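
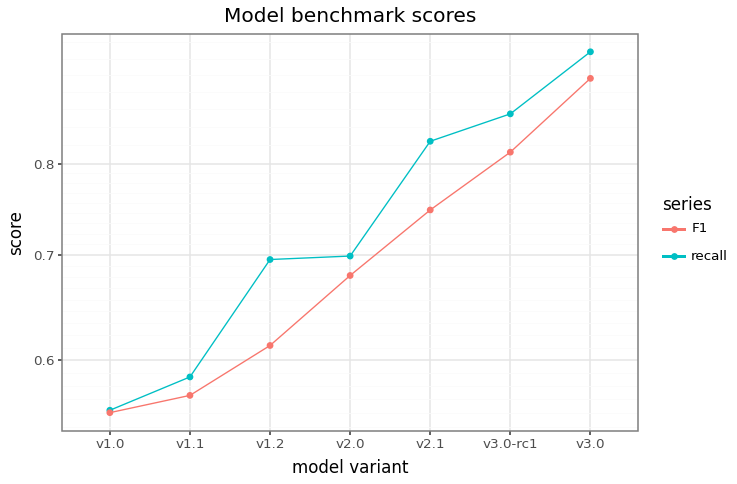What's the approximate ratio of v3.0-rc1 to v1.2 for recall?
≈ 1.21×

v3.0-rc1 ≈ 0.85, v1.2 ≈ 0.70; 0.85/0.70 ≈ 1.21.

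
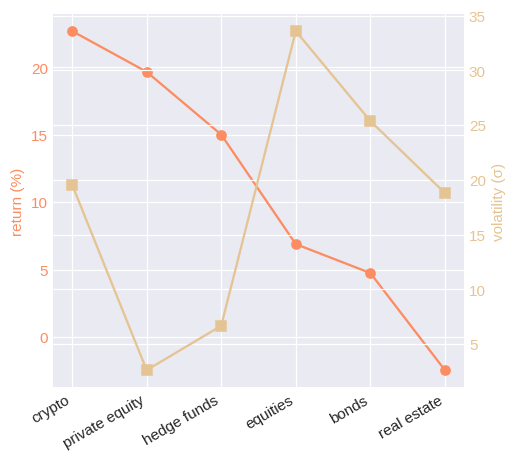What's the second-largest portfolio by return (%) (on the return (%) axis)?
private equity

Top 3 (on the return (%) axis): crypto ≈ 25, private equity ≈ 20, hedge funds ≈ 15.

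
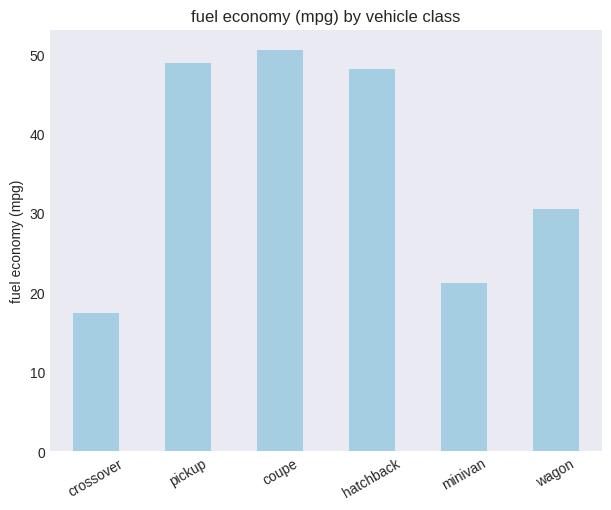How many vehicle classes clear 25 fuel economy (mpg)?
Above 25: pickup, coupe, hatchback, wagon.

4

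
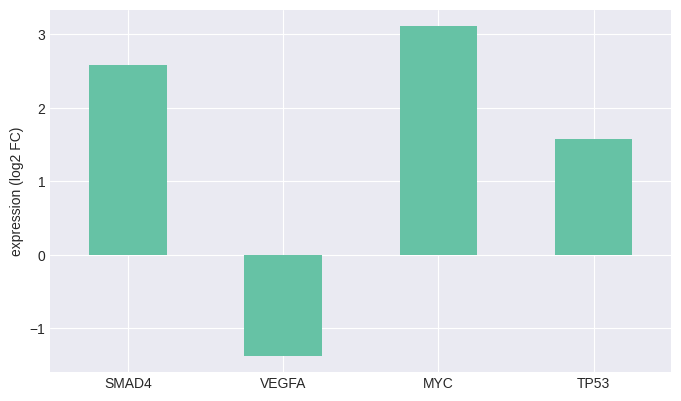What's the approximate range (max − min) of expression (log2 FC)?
Max MYC ≈ 3.0, min VEGFA ≈ -1.5; range ≈ 4.5.

≈ 4.5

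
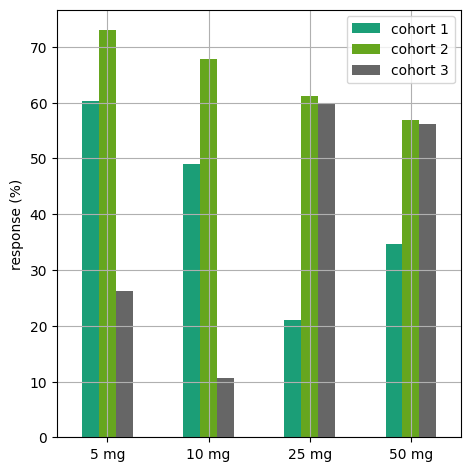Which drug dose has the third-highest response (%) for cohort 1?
50 mg

Top 4 for cohort 1: 5 mg ≈ 60, 10 mg ≈ 50, 50 mg ≈ 30, 25 mg ≈ 20.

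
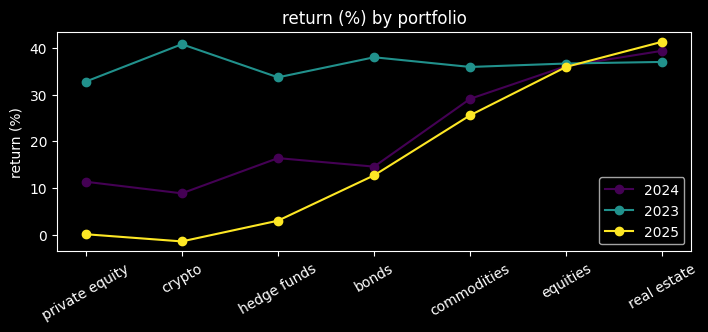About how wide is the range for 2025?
≈ 40

Max real estate ≈ 40, min crypto ≈ 0; range ≈ 40.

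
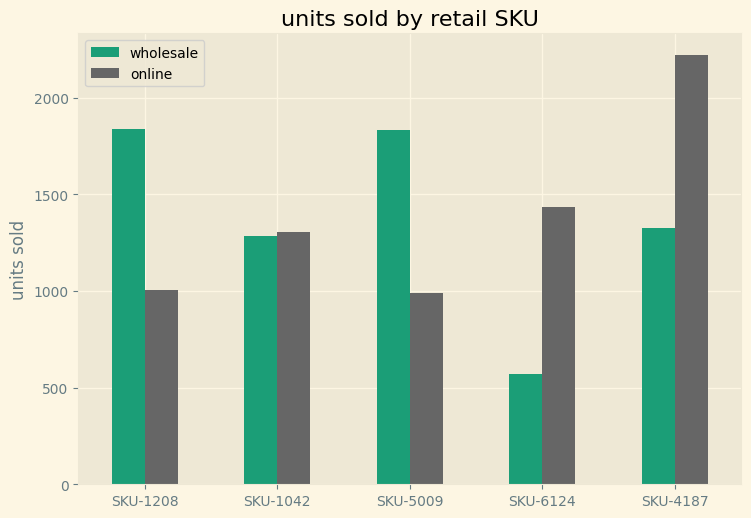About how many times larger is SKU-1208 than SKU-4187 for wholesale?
≈ 1.29×

SKU-1208 ≈ 1800, SKU-4187 ≈ 1400; 1800/1400 ≈ 1.29.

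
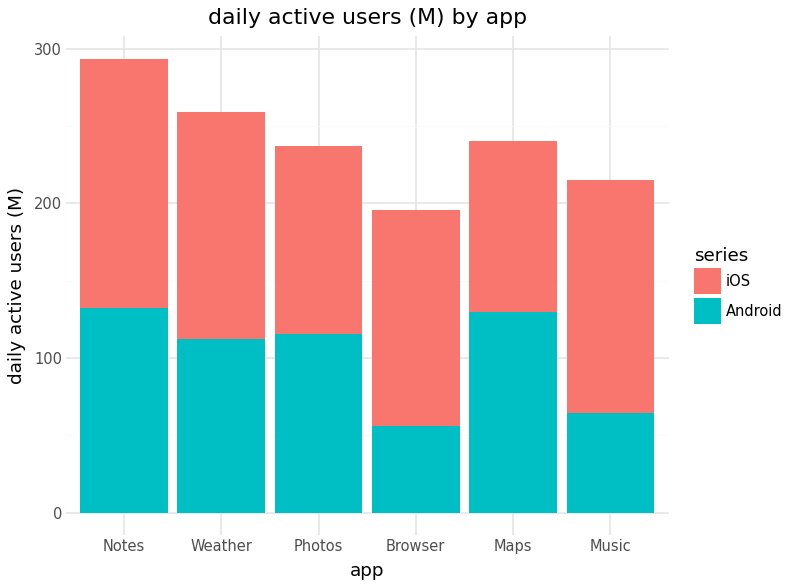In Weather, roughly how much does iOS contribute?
≈ 125

iOS top ≈ 250, bottom ≈ 125; segment ≈ 125.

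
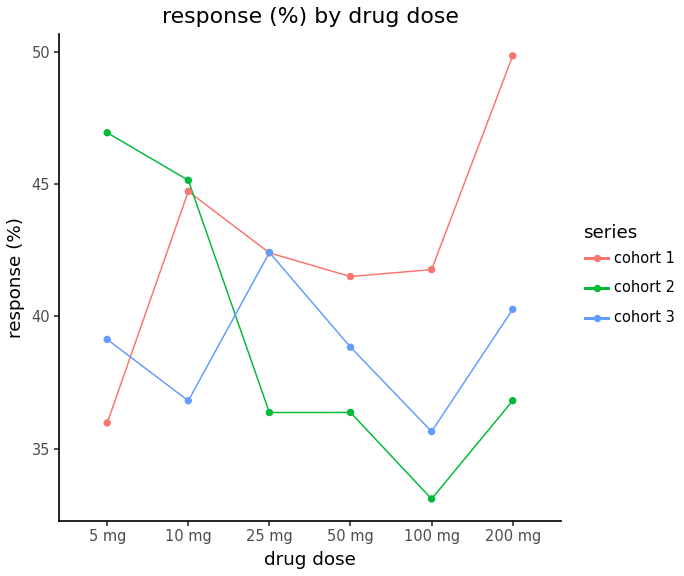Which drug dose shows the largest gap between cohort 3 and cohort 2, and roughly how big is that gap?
10 mg, ≈ 10 %

10 mg: cohort 3 ≈ 36, cohort 2 ≈ 46 → gap ≈ 10. Next-largest (5 mg) is only ≈ 6.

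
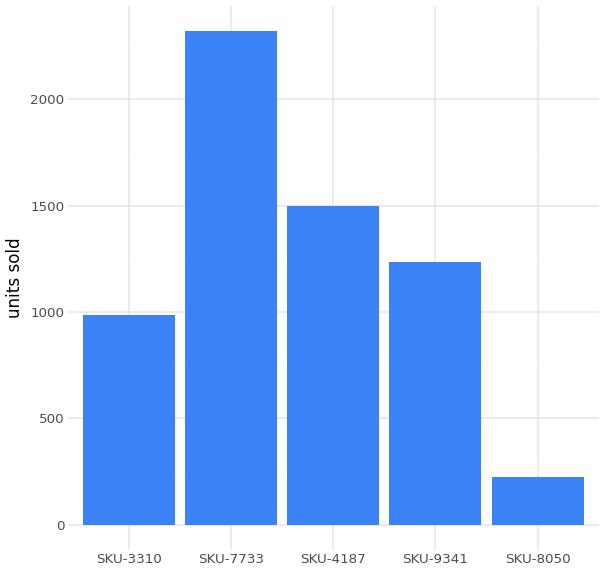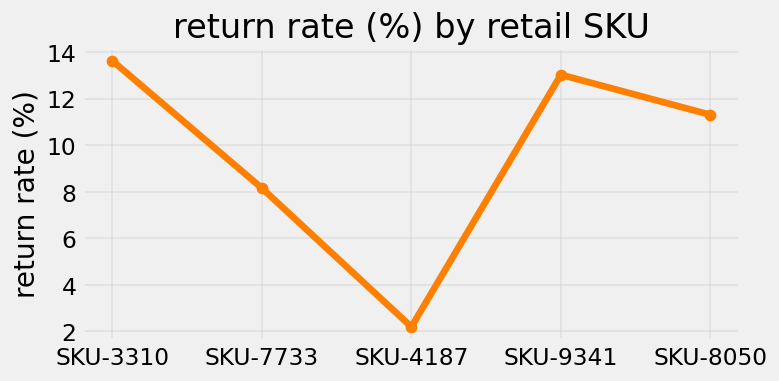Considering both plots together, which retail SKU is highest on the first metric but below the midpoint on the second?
SKU-7733

Chart 2 median return rate (%) ≈ 12; below-median retail SKUs: SKU-7733, SKU-4187. Among those, SKU-7733 has the highest units sold (≈ 2500).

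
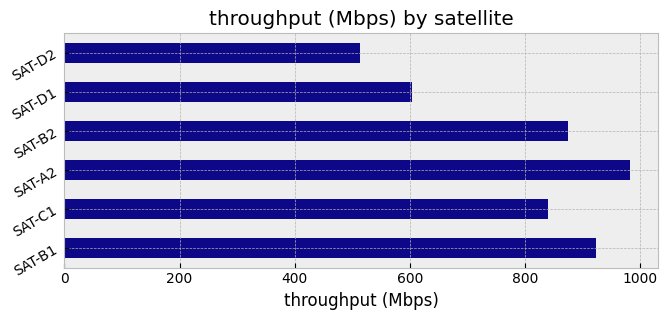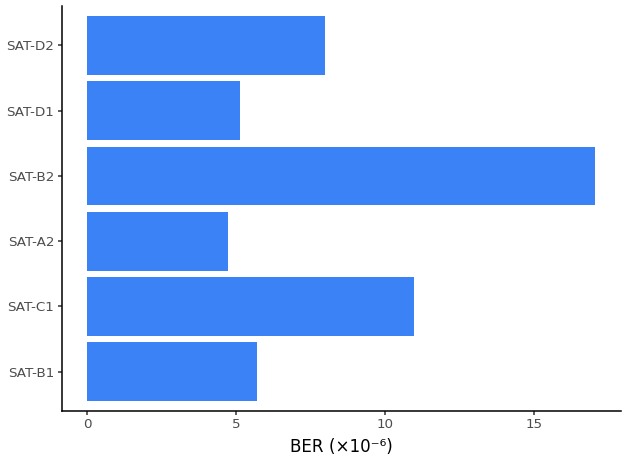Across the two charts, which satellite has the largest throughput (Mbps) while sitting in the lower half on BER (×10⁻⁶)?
SAT-A2

Chart 2 median BER (×10⁻⁶) ≈ 6; below-median satellites: SAT-B1, SAT-A2, SAT-D1. Among those, SAT-A2 has the highest throughput (Mbps) (≈ 1000).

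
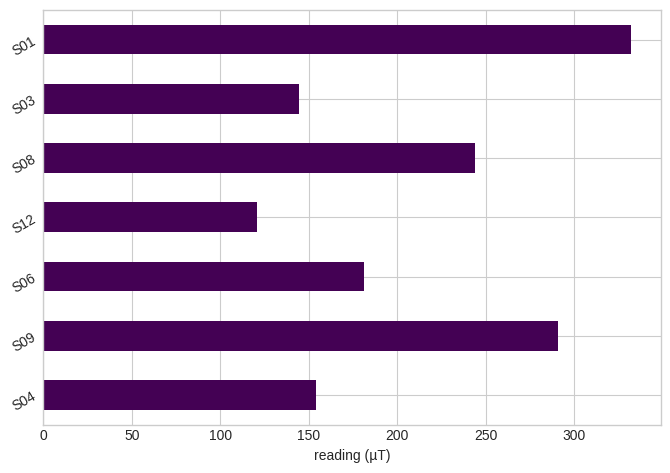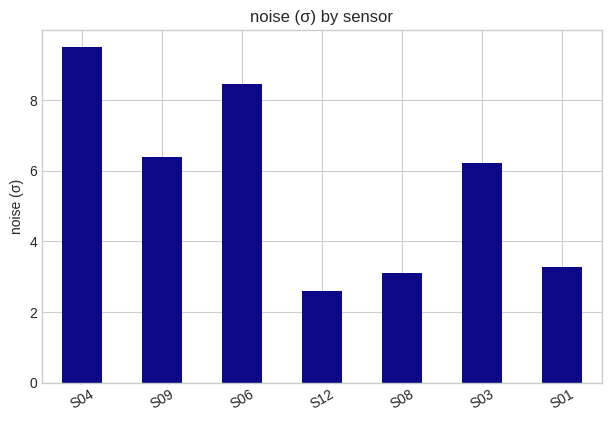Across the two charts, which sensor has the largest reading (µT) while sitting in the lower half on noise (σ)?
Chart 2 median noise (σ) ≈ 6; below-median sensors: S12, S08, S01. Among those, S01 has the highest reading (µT) (≈ 350).

S01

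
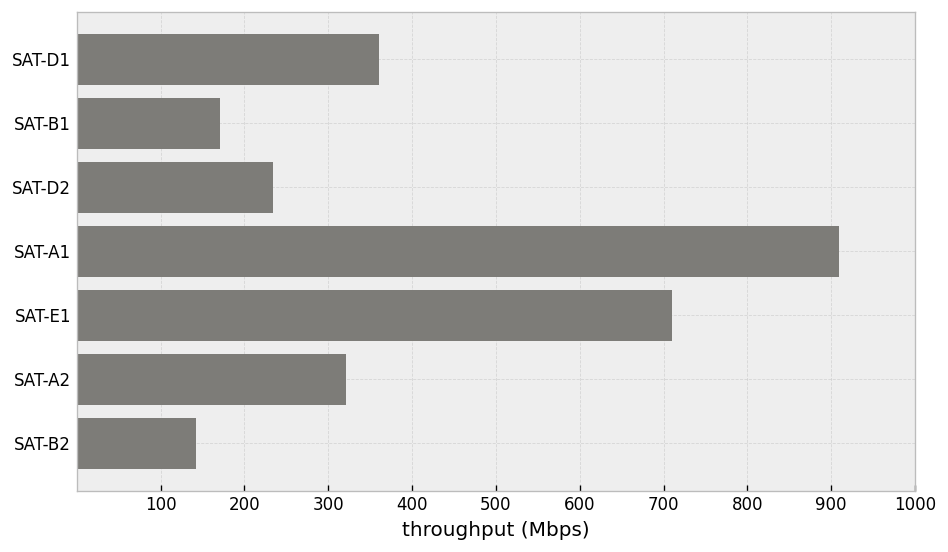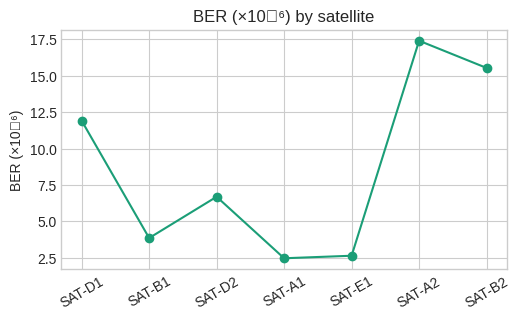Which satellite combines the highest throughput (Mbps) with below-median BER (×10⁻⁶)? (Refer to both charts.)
Chart 2 median BER (×10⁻⁶) ≈ 6; below-median satellites: SAT-B1, SAT-A1, SAT-E1. Among those, SAT-A1 has the highest throughput (Mbps) (≈ 900).

SAT-A1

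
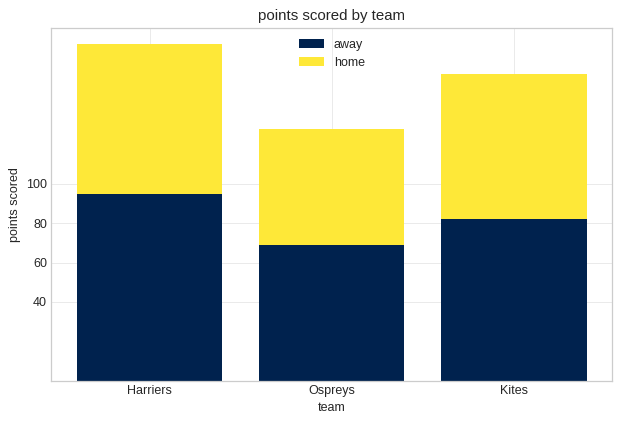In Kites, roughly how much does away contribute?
away top ≈ 80, bottom ≈ 0; segment ≈ 80.

≈ 80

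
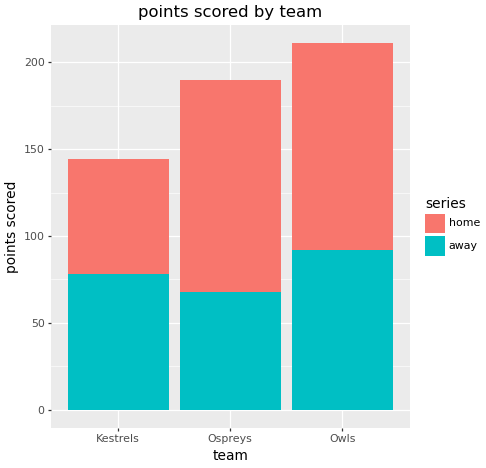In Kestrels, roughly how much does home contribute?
≈ 60

home top ≈ 140, bottom ≈ 80; segment ≈ 60.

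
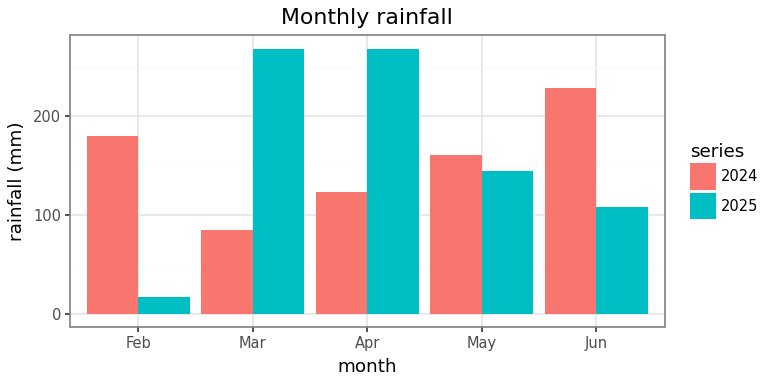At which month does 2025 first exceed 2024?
Mar

Feb: 2025 ≈ 25 vs 2024 ≈ 175 (not yet); Mar: 2025 ≈ 275 vs 2024 ≈ 75 (first crossover).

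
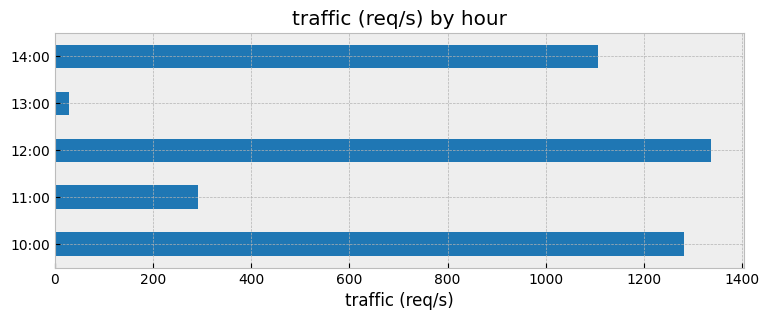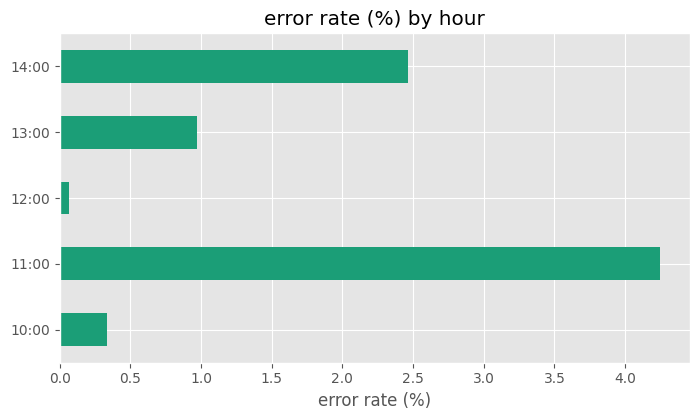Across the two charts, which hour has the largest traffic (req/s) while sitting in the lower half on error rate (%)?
12:00

Chart 2 median error rate (%) ≈ 1; below-median hours: 10:00, 12:00. Among those, 12:00 has the highest traffic (req/s) (≈ 1400).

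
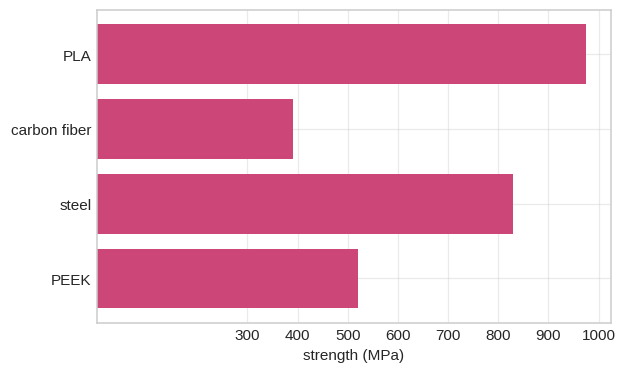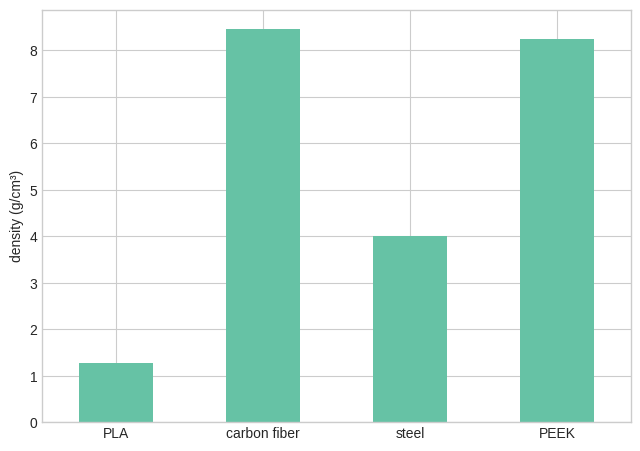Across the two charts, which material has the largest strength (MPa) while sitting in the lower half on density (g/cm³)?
PLA

Chart 2 median density (g/cm³) ≈ 6; below-median materials: PLA, steel. Among those, PLA has the highest strength (MPa) (≈ 1000).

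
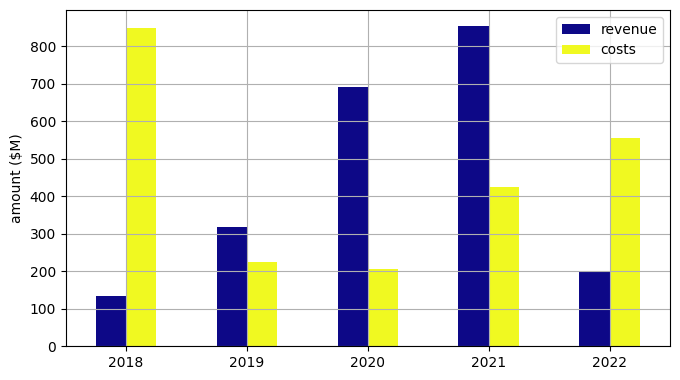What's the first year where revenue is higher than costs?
2018: revenue ≈ 100 vs costs ≈ 800 (not yet); 2019: revenue ≈ 300 vs costs ≈ 200 (first crossover).

2019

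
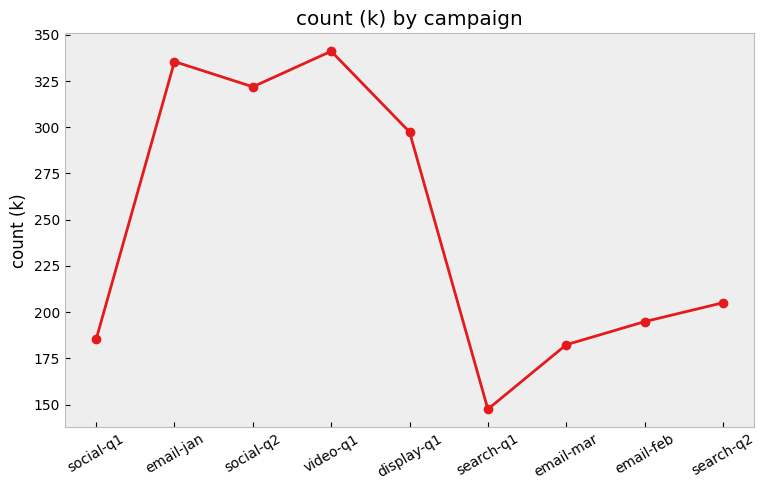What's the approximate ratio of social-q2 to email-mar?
social-q2 ≈ 320, email-mar ≈ 180; 320/180 ≈ 1.78.

≈ 1.78×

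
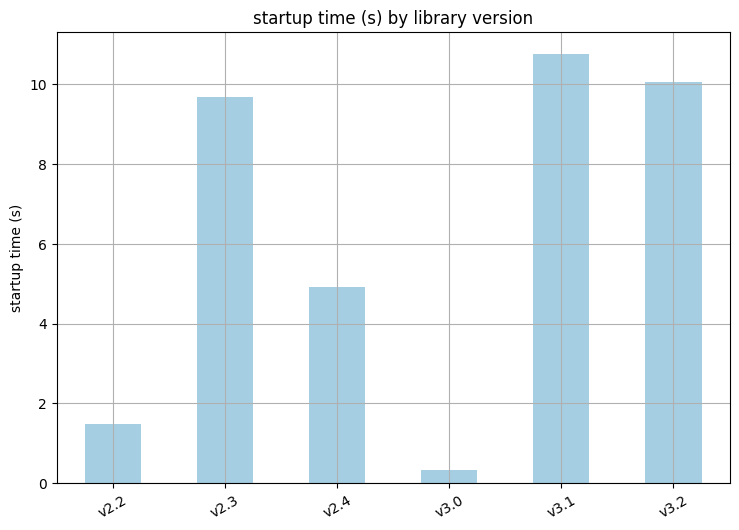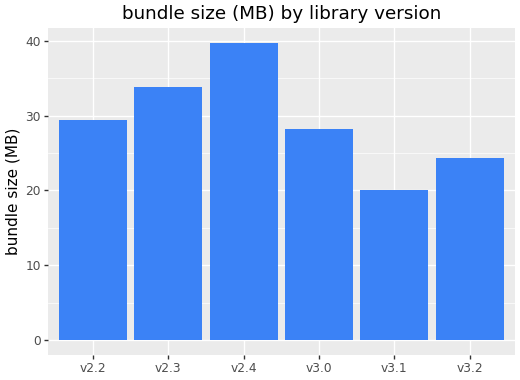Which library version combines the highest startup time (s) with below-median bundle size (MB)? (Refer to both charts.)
v3.1

Chart 2 median bundle size (MB) ≈ 30; below-median library versions: v3.0, v3.1, v3.2. Among those, v3.1 has the highest startup time (s) (≈ 11).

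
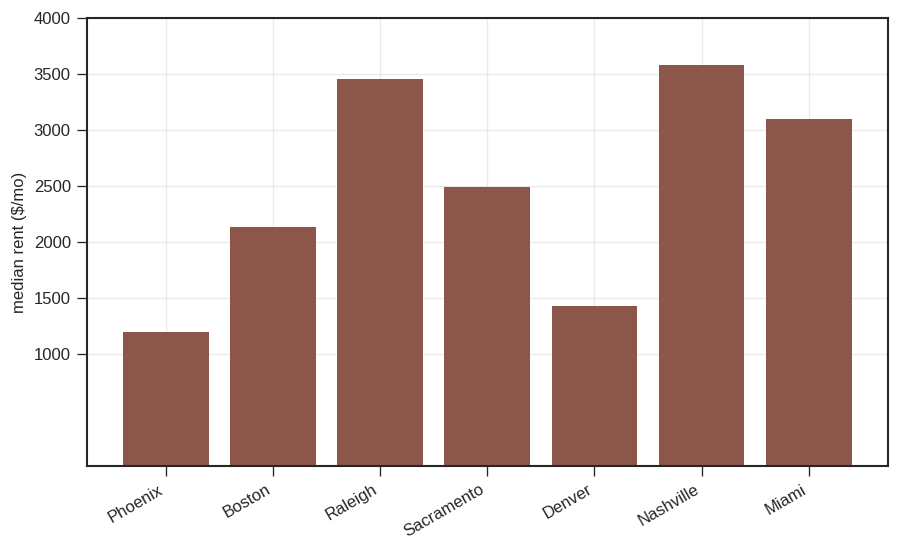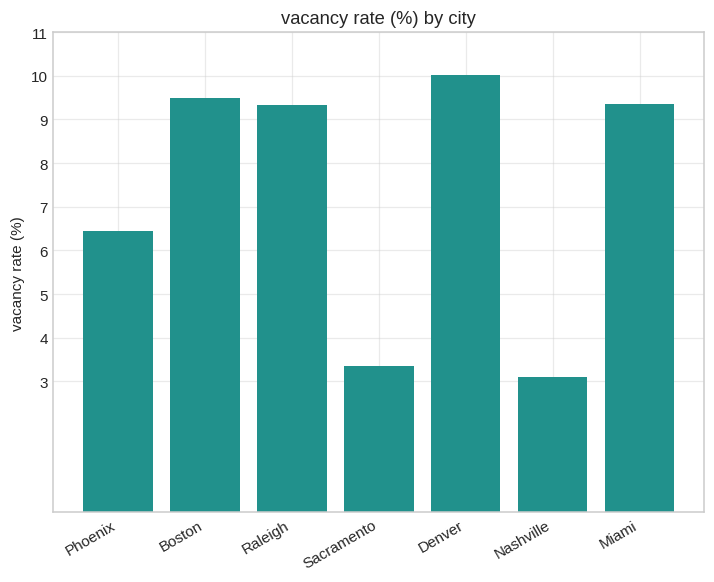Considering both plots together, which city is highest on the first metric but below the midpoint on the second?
Nashville

Chart 2 median vacancy rate (%) ≈ 9; below-median cities: Phoenix, Sacramento, Nashville. Among those, Nashville has the highest median rent ($/mo) (≈ 3500).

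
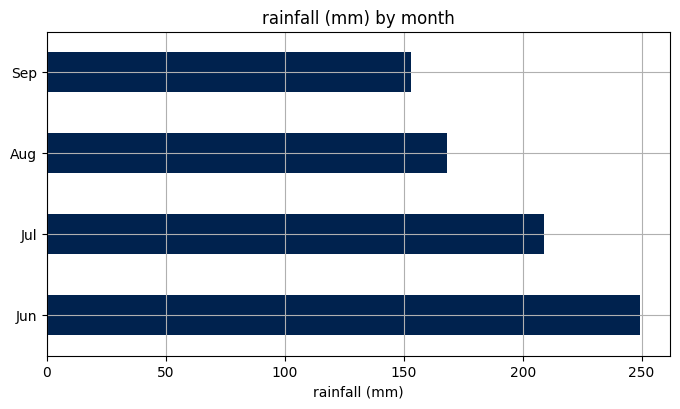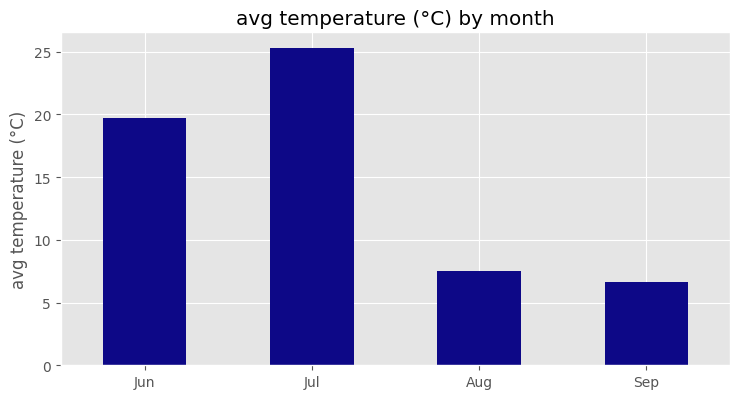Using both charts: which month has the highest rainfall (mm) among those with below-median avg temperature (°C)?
Aug

Chart 2 median avg temperature (°C) ≈ 15; below-median months: Aug, Sep. Among those, Aug has the highest rainfall (mm) (≈ 175).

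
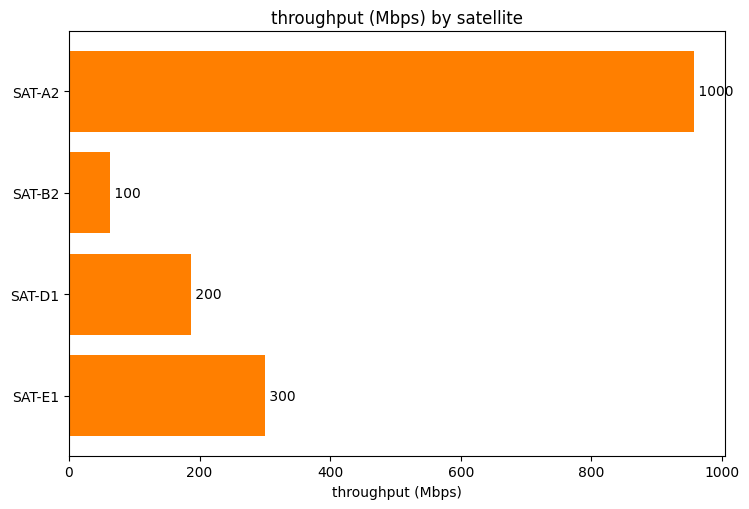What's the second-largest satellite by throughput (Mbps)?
Top 3: SAT-A2 ≈ 1000, SAT-E1 ≈ 300, SAT-D1 ≈ 200.

SAT-E1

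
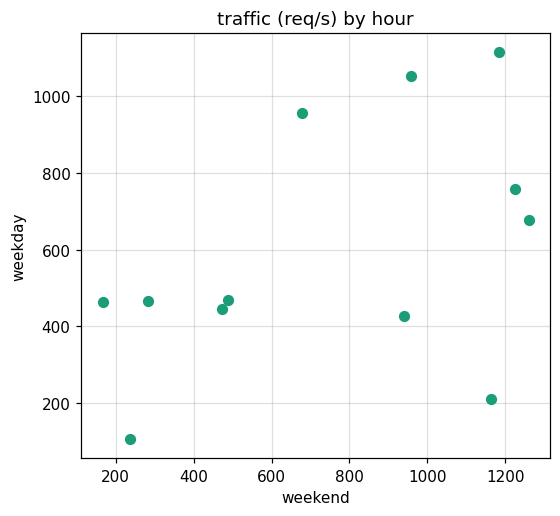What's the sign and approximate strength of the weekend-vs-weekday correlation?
Points are positively correlated; moderate (|r| ≈ 0.5).

positive, moderate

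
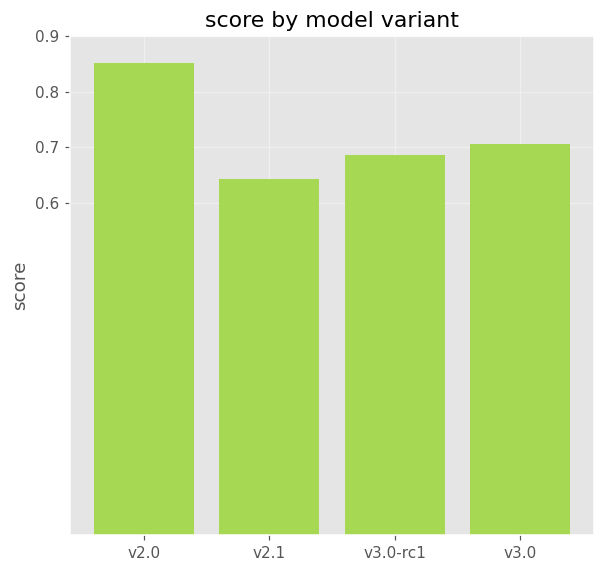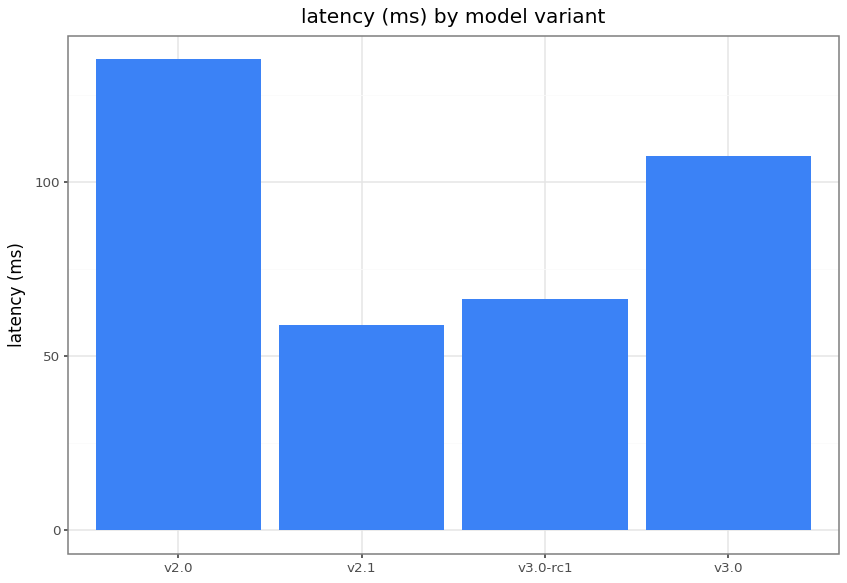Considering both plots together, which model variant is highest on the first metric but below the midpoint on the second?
Chart 2 median latency (ms) ≈ 80; below-median model variants: v2.1, v3.0-rc1. Among those, v3.0-rc1 has the highest score (≈ 0.7).

v3.0-rc1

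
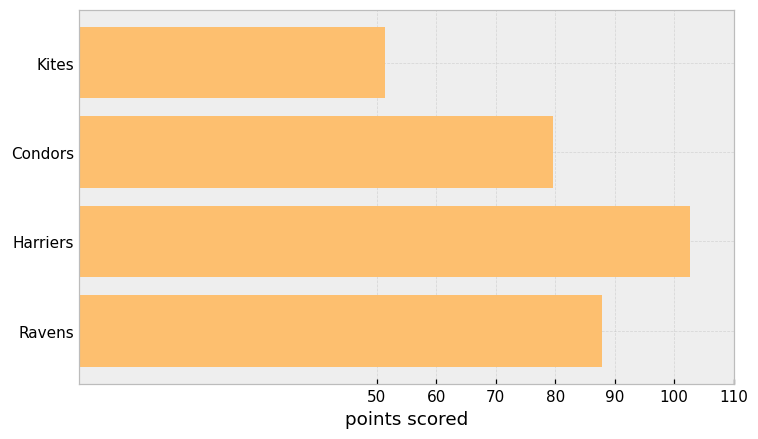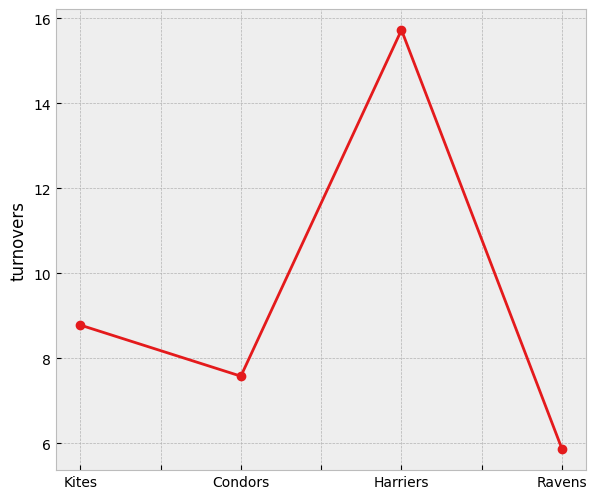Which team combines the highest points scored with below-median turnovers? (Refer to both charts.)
Chart 2 median turnovers ≈ 8; below-median teams: Condors, Ravens. Among those, Ravens has the highest points scored (≈ 90).

Ravens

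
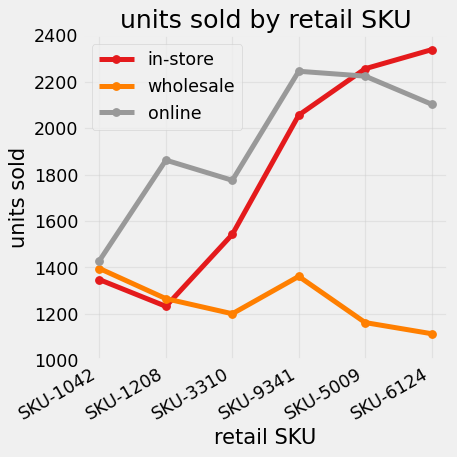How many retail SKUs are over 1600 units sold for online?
Above 1600: SKU-1208, SKU-3310, SKU-9341, SKU-5009, SKU-6124.

5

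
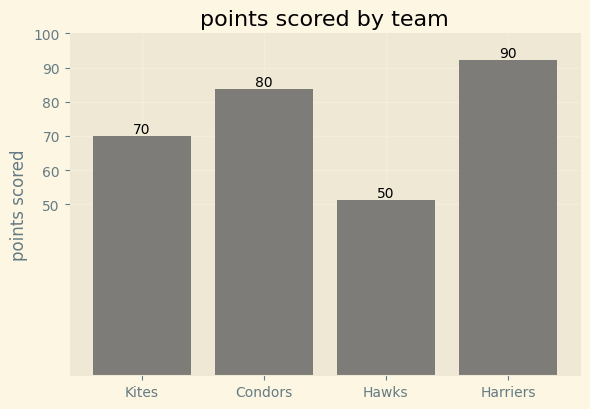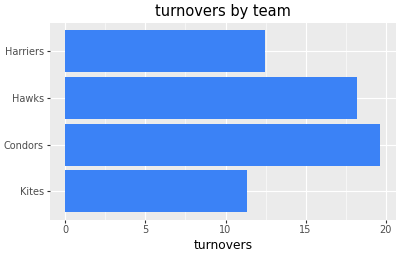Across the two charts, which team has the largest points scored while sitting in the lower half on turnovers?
Chart 2 median turnovers ≈ 16; below-median teams: Kites, Harriers. Among those, Harriers has the highest points scored (≈ 90).

Harriers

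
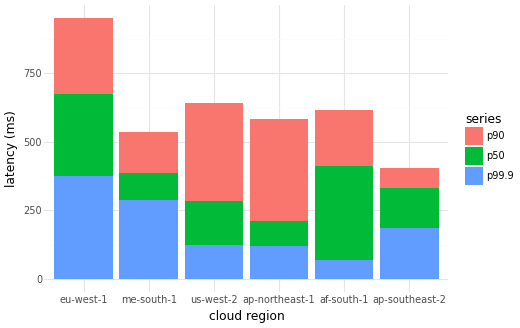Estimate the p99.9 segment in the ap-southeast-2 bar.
≈ 200

p99.9 top ≈ 200, bottom ≈ 0; segment ≈ 200.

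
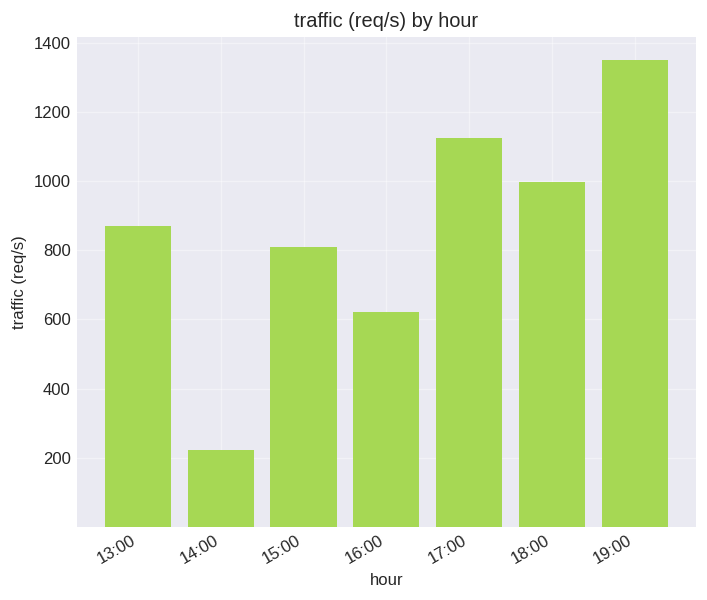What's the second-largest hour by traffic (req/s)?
Top 3: 19:00 ≈ 1400, 17:00 ≈ 1200, 18:00 ≈ 1000.

17:00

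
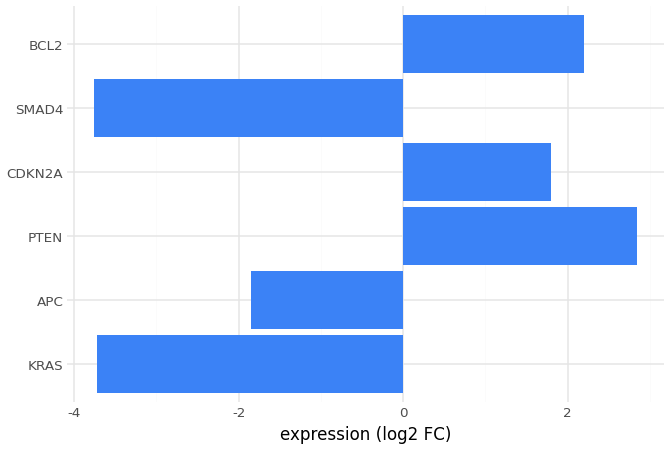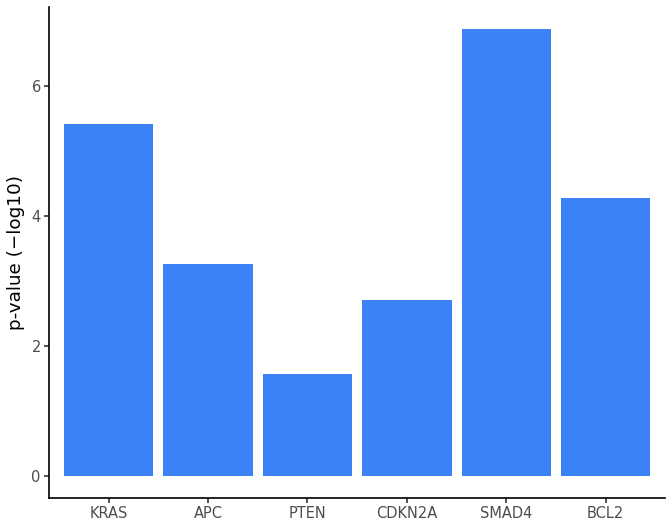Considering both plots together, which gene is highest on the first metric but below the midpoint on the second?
Chart 2 median p-value (−log10) ≈ 4; below-median genes: APC, PTEN, CDKN2A. Among those, PTEN has the highest expression (log2 FC) (≈ 3).

PTEN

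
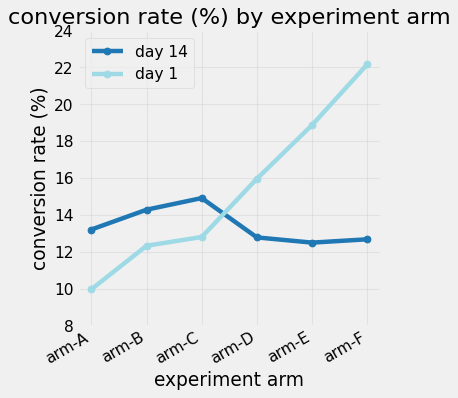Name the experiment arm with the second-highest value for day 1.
Top 3 for day 1: arm-F ≈ 22, arm-E ≈ 18, arm-D ≈ 16.

arm-E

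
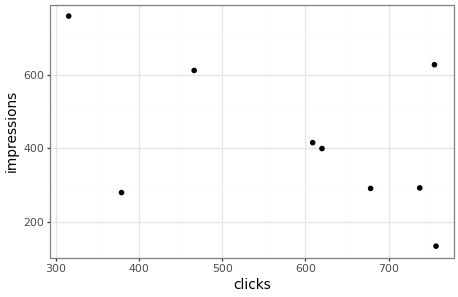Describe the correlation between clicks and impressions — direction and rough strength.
negative, moderate

Points are negatively correlated; moderate (|r| ≈ 0.5).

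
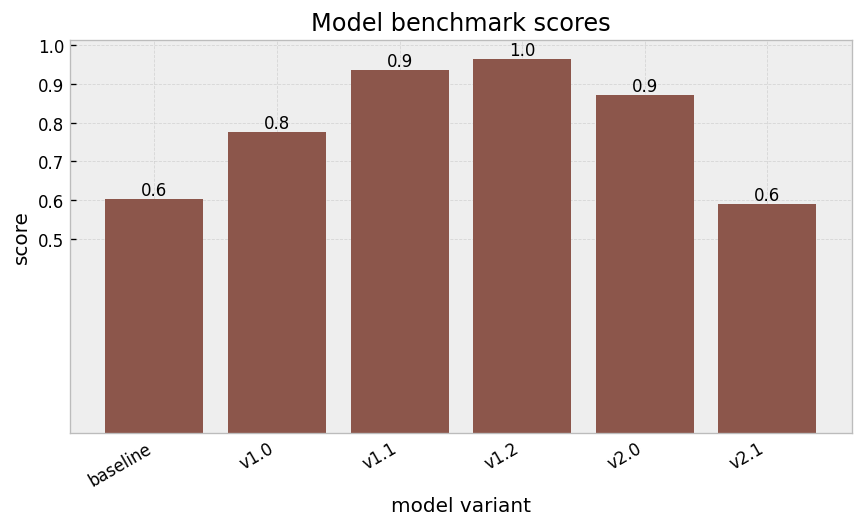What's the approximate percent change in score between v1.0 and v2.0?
≈ +12.5%

v1.0 ≈ 0.8, v2.0 ≈ 0.9; (0.9 − 0.8) / 0.8 ≈ +12.5%.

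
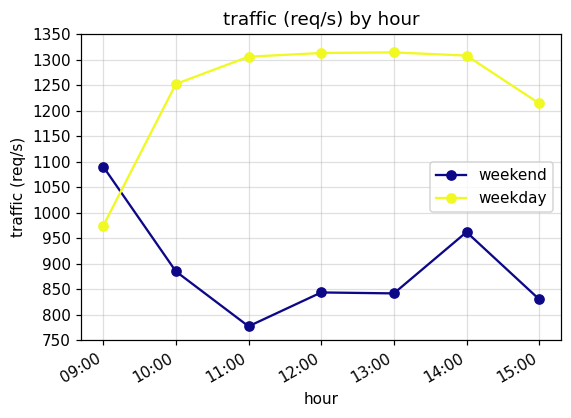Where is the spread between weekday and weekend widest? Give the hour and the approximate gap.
11:00: weekday ≈ 1300, weekend ≈ 800 → gap ≈ 500. Next-largest (13:00) is only ≈ 450.

11:00, ≈ 500 req/s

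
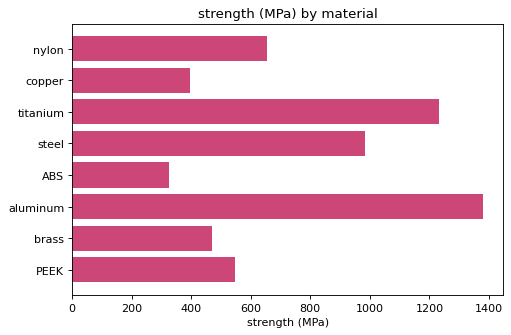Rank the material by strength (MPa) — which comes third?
steel

Top 4: aluminum ≈ 1400, titanium ≈ 1200, steel ≈ 1000, nylon ≈ 600.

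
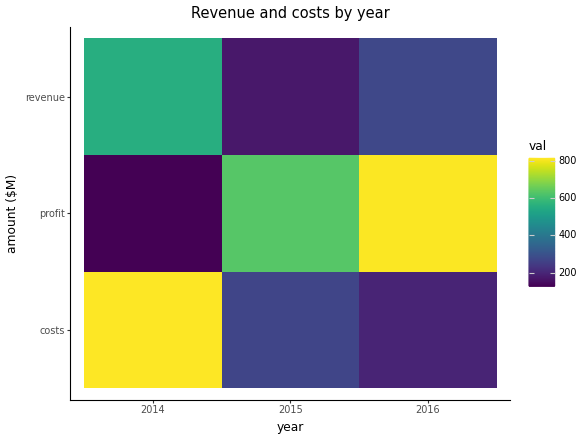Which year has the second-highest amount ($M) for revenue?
Top 3 for revenue: 2014 ≈ 600, 2016 ≈ 300, 2015 ≈ 200.

2016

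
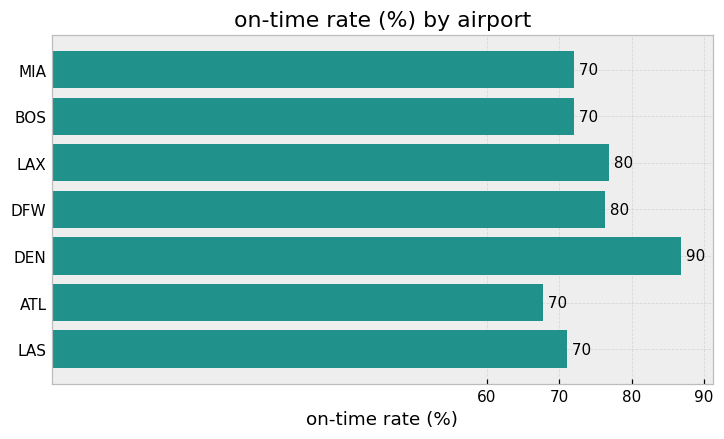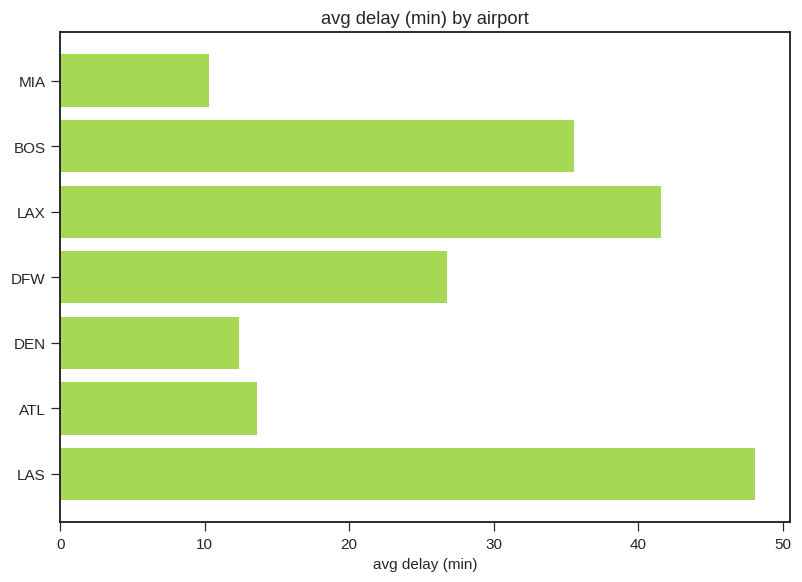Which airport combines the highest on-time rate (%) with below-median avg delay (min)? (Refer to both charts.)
DEN

Chart 2 median avg delay (min) ≈ 25; below-median airports: MIA, DEN, ATL. Among those, DEN has the highest on-time rate (%) (≈ 90).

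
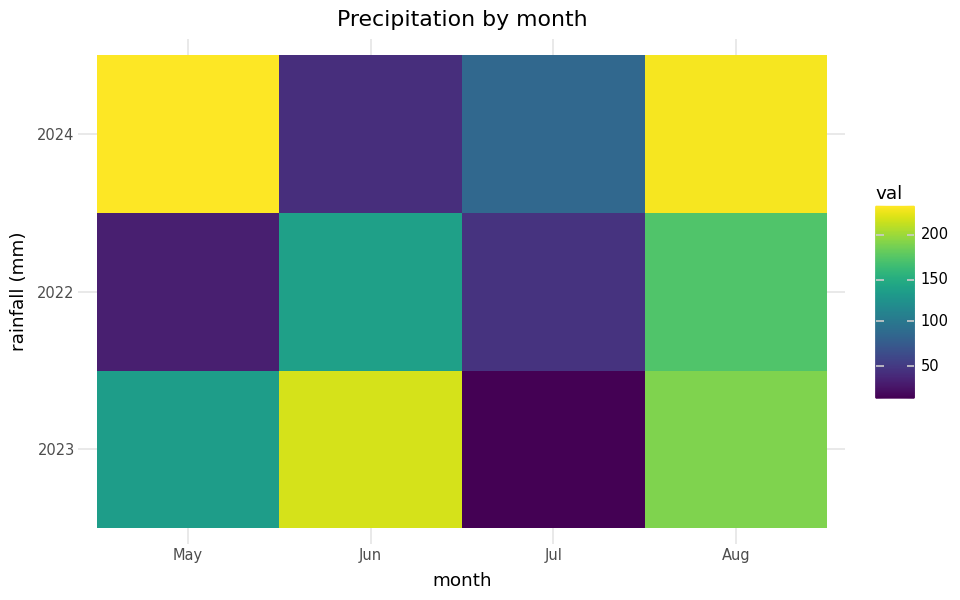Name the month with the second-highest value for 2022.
Top 3 for 2022: Aug ≈ 180, Jun ≈ 140, Jul ≈ 40.

Jun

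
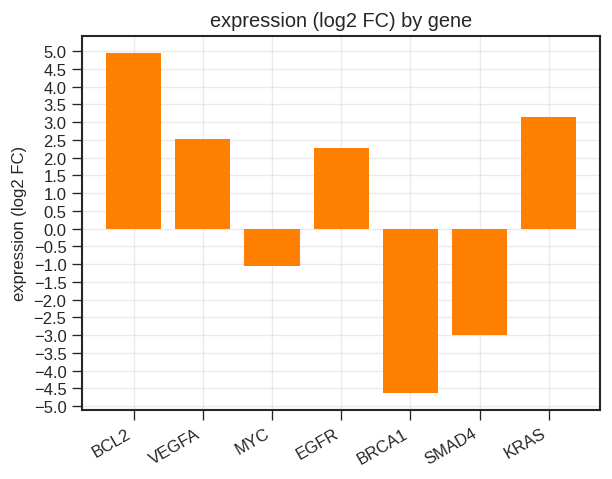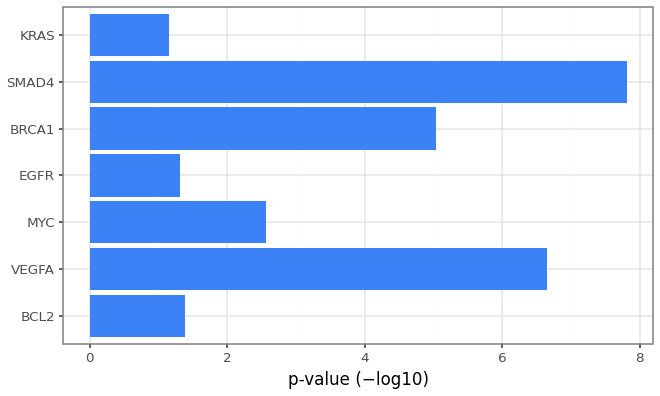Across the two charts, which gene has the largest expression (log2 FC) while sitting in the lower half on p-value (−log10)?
Chart 2 median p-value (−log10) ≈ 3; below-median genes: BCL2, EGFR, KRAS. Among those, BCL2 has the highest expression (log2 FC) (≈ 5).

BCL2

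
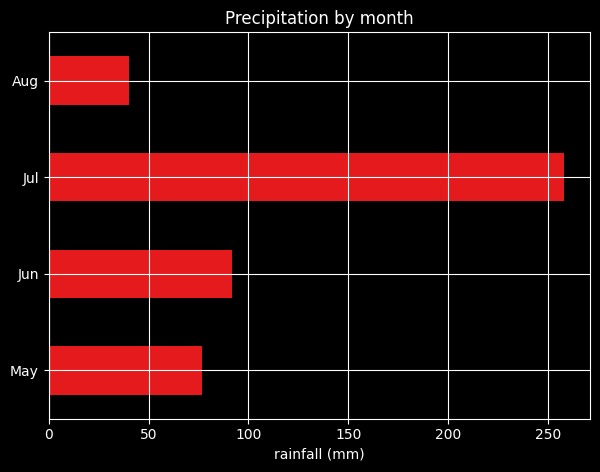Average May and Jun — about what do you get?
(75 + 100) / 2 ≈ 88.

≈ 88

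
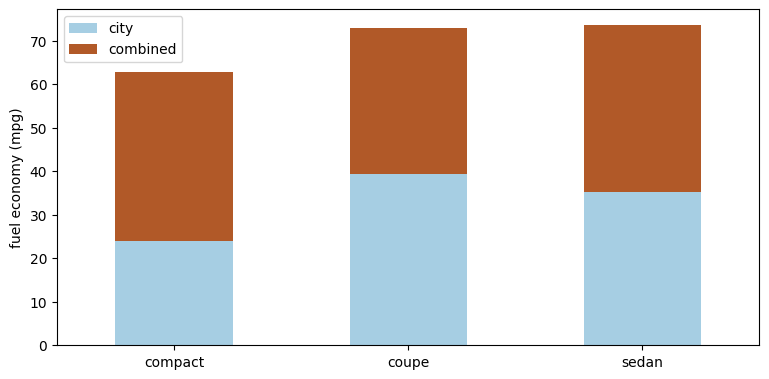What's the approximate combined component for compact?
≈ 40

combined top ≈ 60, bottom ≈ 20; segment ≈ 40.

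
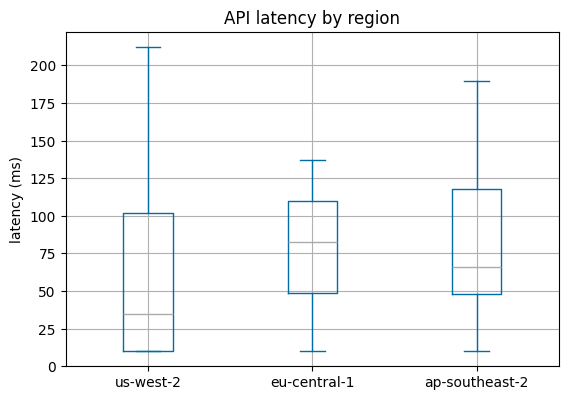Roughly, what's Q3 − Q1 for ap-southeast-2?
≈ 70

Q3 ≈ 120, Q1 ≈ 50; IQR ≈ 70.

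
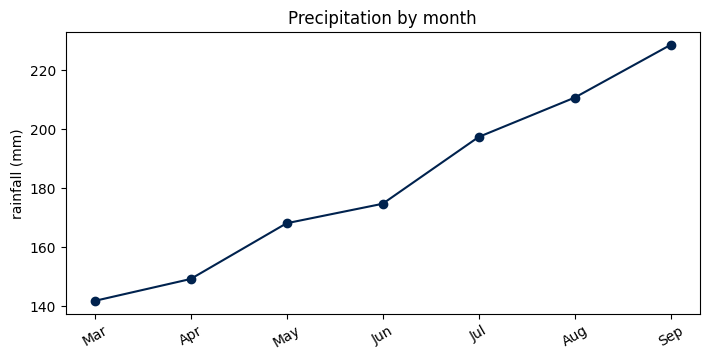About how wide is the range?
≈ 90

Max Sep ≈ 230, min Mar ≈ 140; range ≈ 90.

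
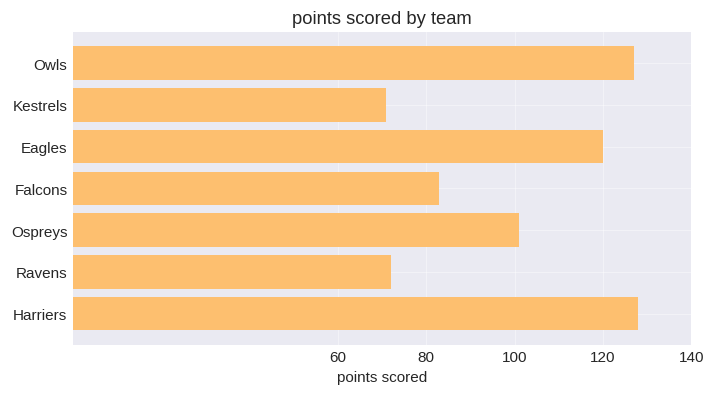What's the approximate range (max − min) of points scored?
≈ 40

Max Harriers ≈ 120, min Kestrels ≈ 80; range ≈ 40.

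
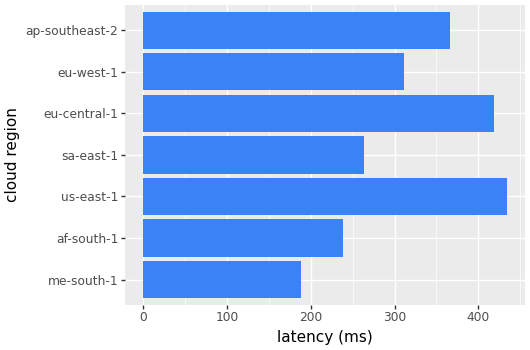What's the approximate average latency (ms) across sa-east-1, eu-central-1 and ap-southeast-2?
(250 + 400 + 350) / 3 ≈ 333.

≈ 333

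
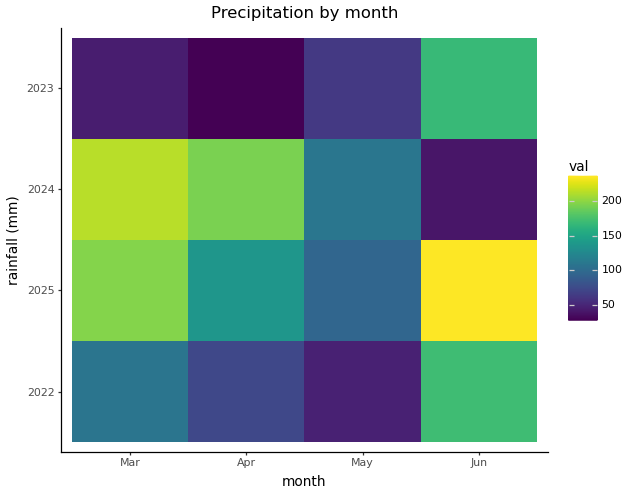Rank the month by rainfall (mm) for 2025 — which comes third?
Top 4 for 2025: Jun ≈ 240, Mar ≈ 200, Apr ≈ 140, May ≈ 100.

Apr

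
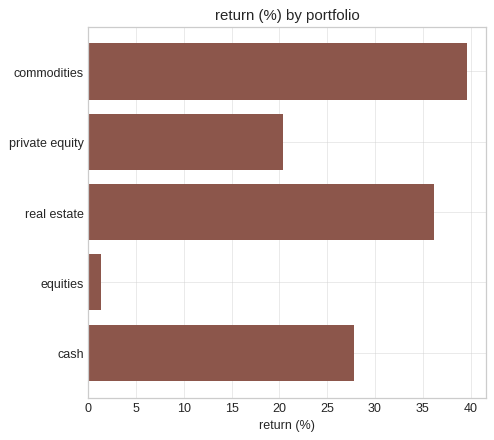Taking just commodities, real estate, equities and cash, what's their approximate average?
(40 + 35 + 0 + 30) / 4 ≈ 26.

≈ 26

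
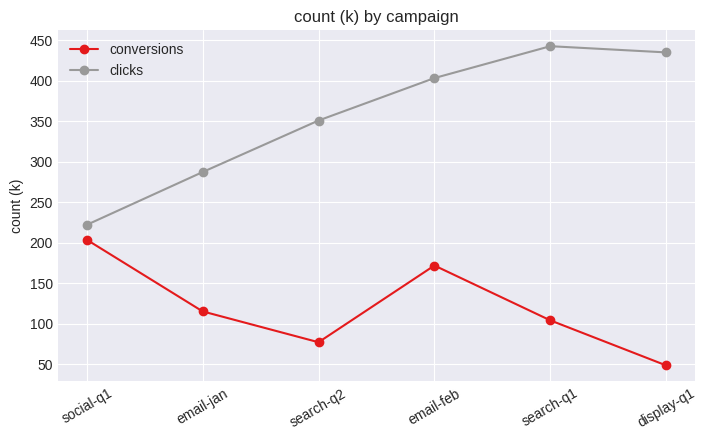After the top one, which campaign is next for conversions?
email-feb

Top 3 for conversions: social-q1 ≈ 200, email-feb ≈ 150, email-jan ≈ 100.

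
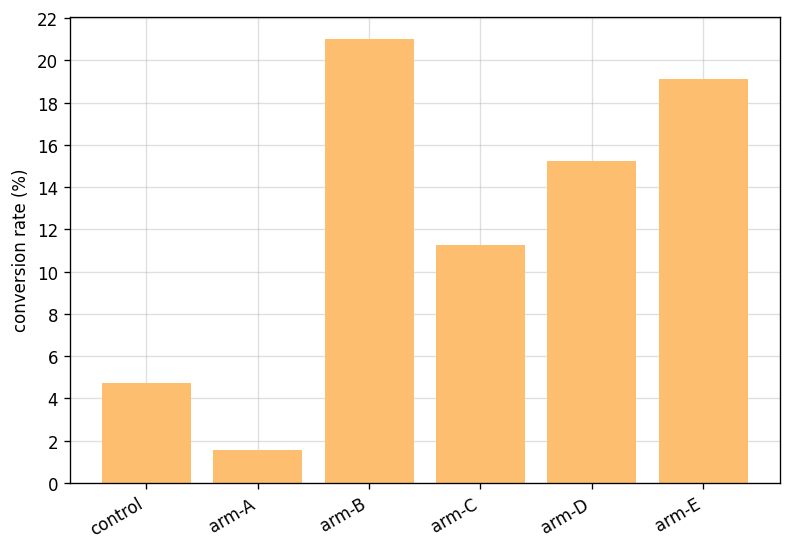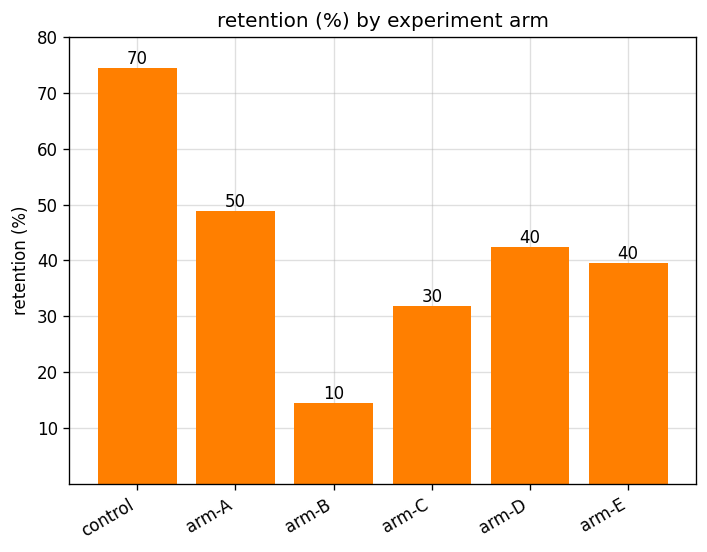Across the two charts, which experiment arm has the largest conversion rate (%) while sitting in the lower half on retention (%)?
Chart 2 median retention (%) ≈ 40; below-median experiment arms: arm-B, arm-C, arm-E. Among those, arm-B has the highest conversion rate (%) (≈ 22).

arm-B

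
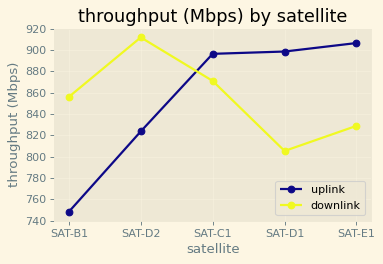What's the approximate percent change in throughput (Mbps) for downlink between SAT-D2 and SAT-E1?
≈ -10.9%

SAT-D2 ≈ 920, SAT-E1 ≈ 820; (820 − 920) / 920 ≈ -10.9%.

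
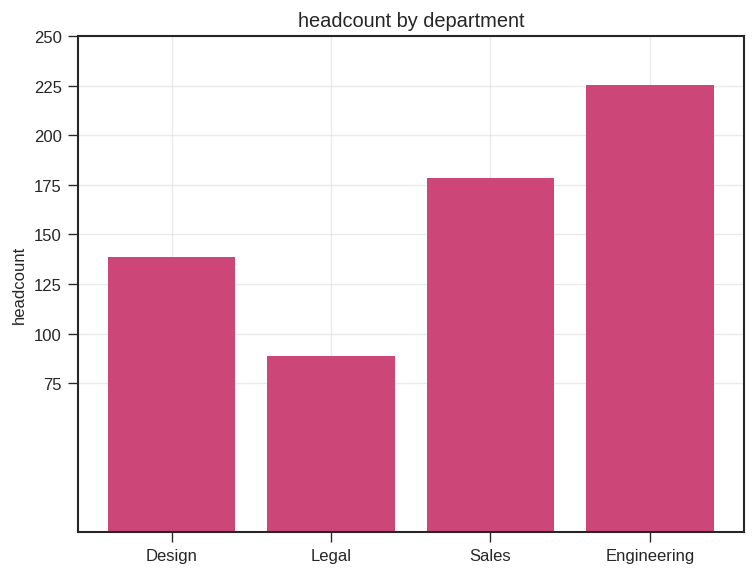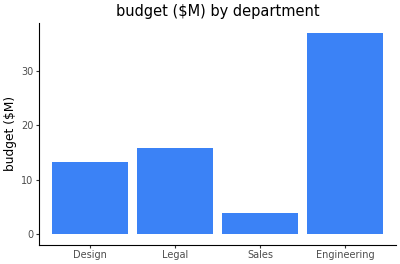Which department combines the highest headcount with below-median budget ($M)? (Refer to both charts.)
Sales

Chart 2 median budget ($M) ≈ 15; below-median departments: Design, Sales. Among those, Sales has the highest headcount (≈ 175).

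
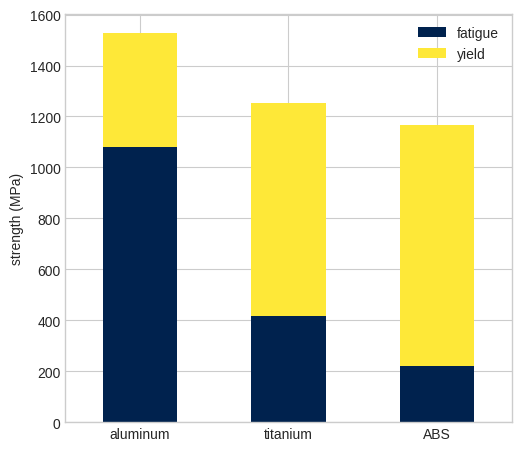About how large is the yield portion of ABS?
yield top ≈ 1200, bottom ≈ 200; segment ≈ 1000.

≈ 1000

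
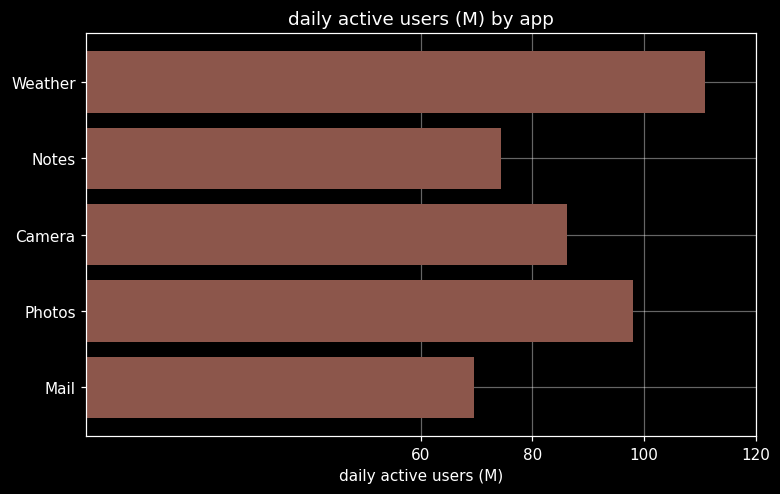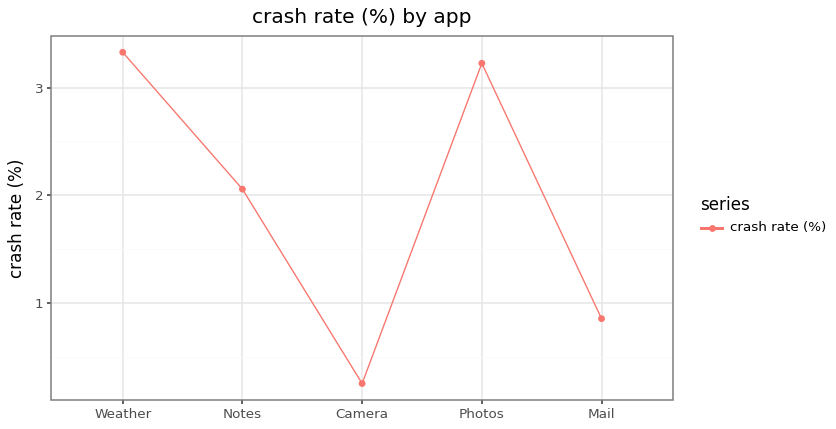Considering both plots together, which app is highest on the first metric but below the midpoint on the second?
Chart 2 median crash rate (%) ≈ 2; below-median apps: Camera, Mail. Among those, Camera has the highest daily active users (M) (≈ 80).

Camera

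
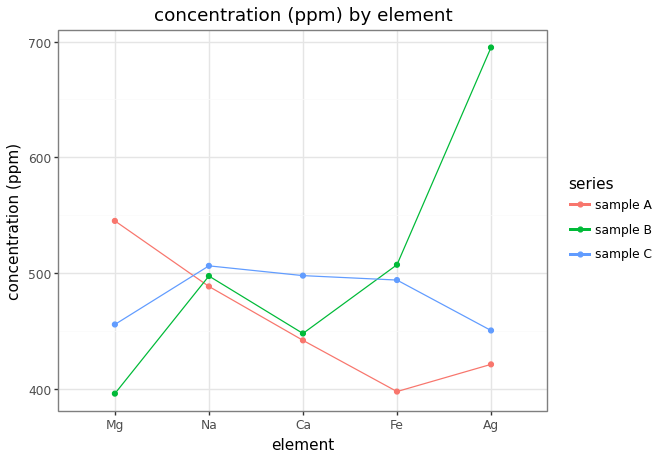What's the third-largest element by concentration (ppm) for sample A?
Top 4 for sample A: Mg ≈ 550, Na ≈ 500, Ca ≈ 450, Ag ≈ 425.

Ca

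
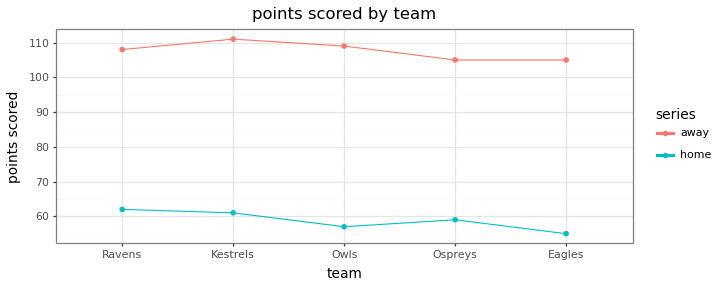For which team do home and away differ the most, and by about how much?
Owls, ≈ 55

Owls: home ≈ 55, away ≈ 110 → gap ≈ 55. Next-largest (Eagles) is only ≈ 50.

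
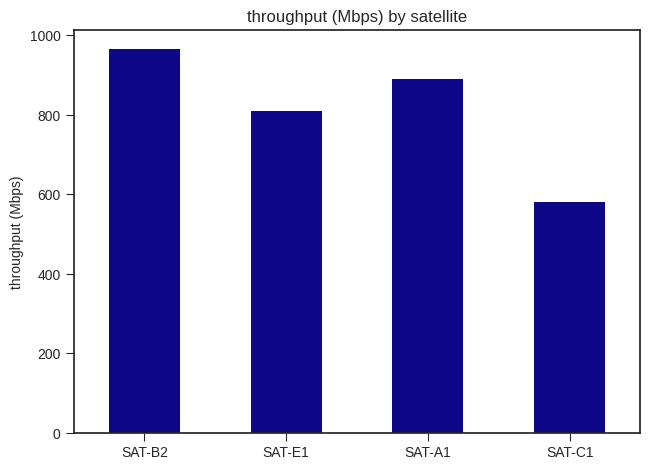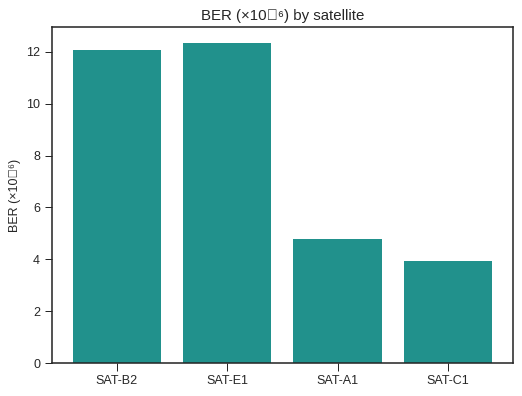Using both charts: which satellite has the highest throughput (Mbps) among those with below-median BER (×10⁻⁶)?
Chart 2 median BER (×10⁻⁶) ≈ 8; below-median satellites: SAT-A1, SAT-C1. Among those, SAT-A1 has the highest throughput (Mbps) (≈ 900).

SAT-A1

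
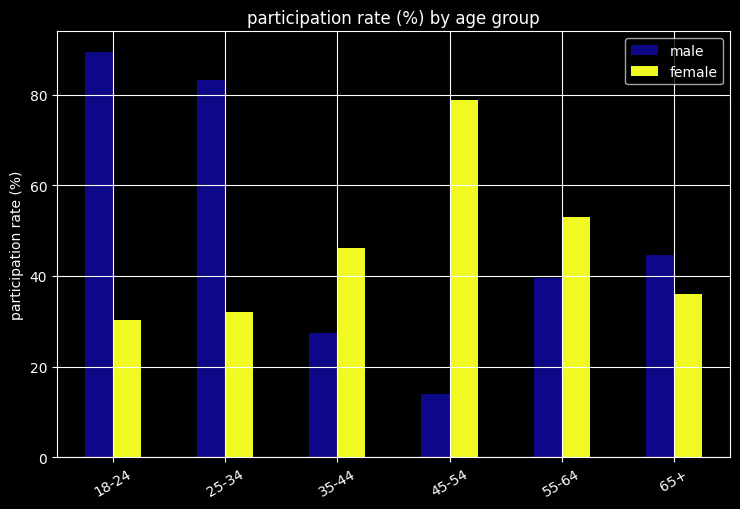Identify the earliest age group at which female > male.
35-44

25-34: female ≈ 30 vs male ≈ 80 (not yet); 35-44: female ≈ 50 vs male ≈ 30 (first crossover).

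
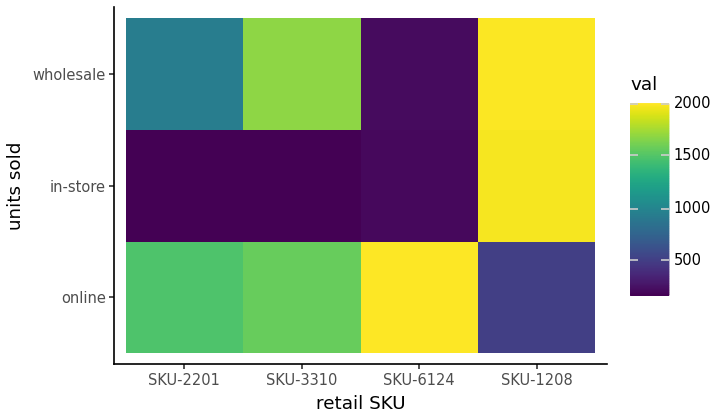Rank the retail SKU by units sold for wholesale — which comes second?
SKU-3310

Top 3 for wholesale: SKU-1208 ≈ 2000, SKU-3310 ≈ 1600, SKU-2201 ≈ 1000.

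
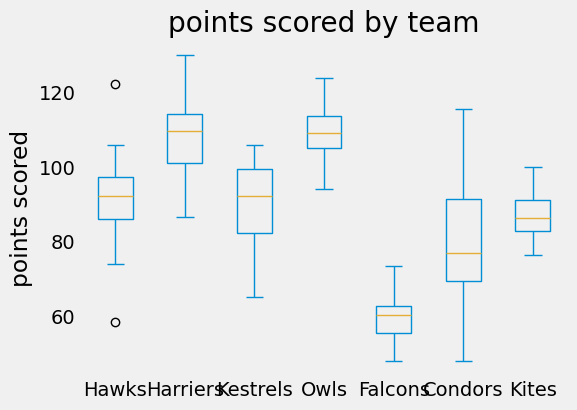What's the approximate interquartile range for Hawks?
≈ 10

Q3 ≈ 95, Q1 ≈ 85; IQR ≈ 10.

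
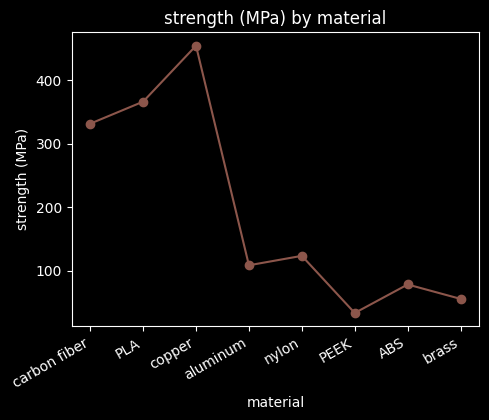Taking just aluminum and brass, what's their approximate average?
≈ 75

(100 + 50) / 2 ≈ 75.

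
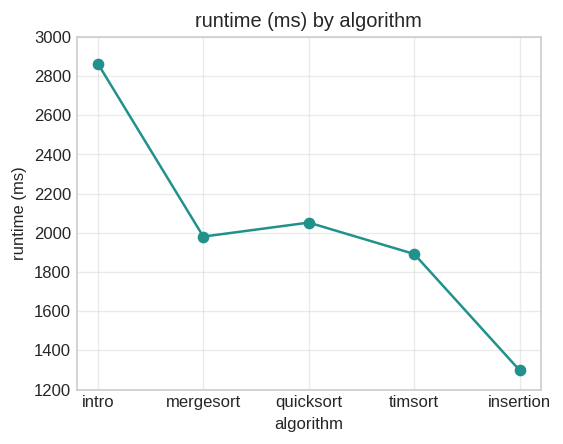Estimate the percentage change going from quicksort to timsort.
quicksort ≈ 2000, timsort ≈ 1800; (1800 − 2000) / 2000 ≈ -10%.

≈ -10%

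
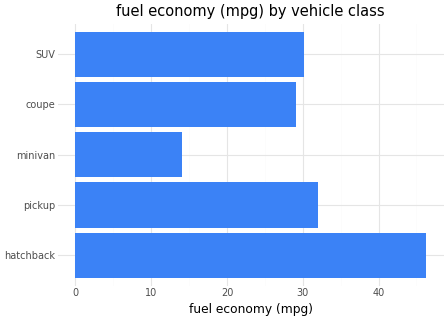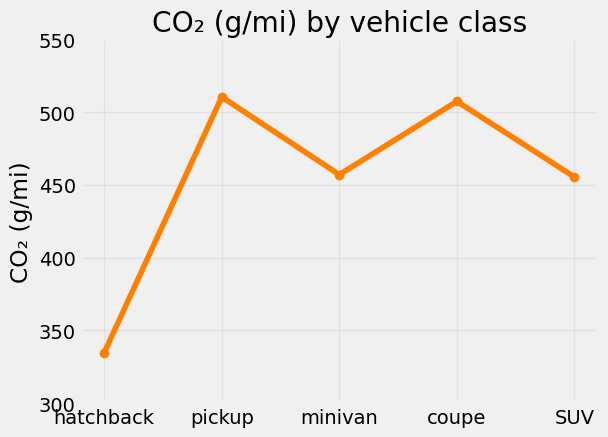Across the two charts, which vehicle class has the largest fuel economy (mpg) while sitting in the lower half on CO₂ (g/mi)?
Chart 2 median CO₂ (g/mi) ≈ 450; below-median vehicle classes: hatchback, SUV. Among those, hatchback has the highest fuel economy (mpg) (≈ 45).

hatchback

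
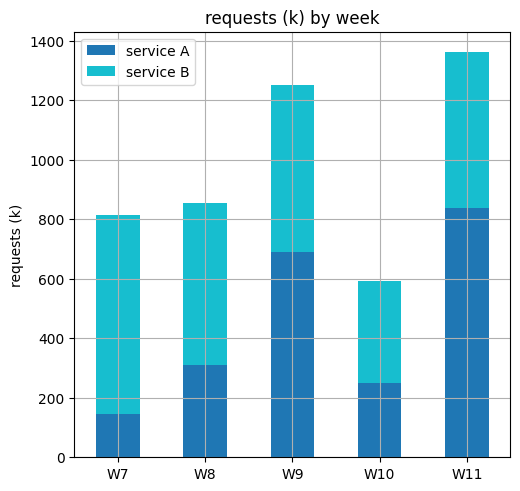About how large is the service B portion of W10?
service B top ≈ 600, bottom ≈ 200; segment ≈ 400.

≈ 400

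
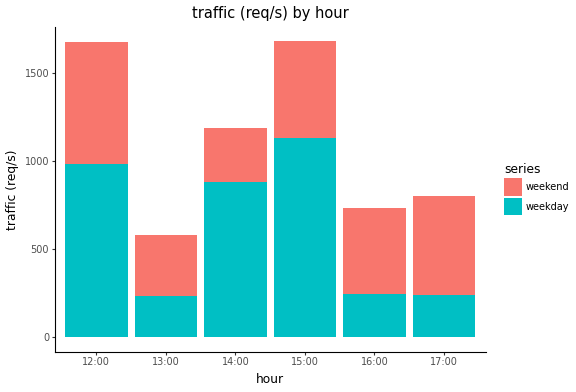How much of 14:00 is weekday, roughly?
≈ 800

weekday top ≈ 800, bottom ≈ 0; segment ≈ 800.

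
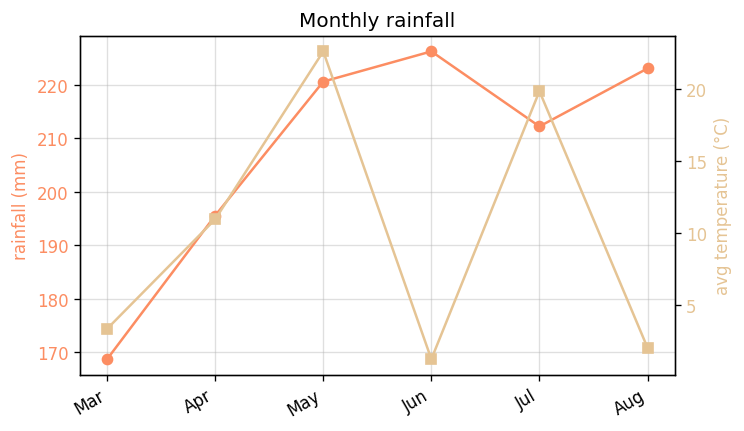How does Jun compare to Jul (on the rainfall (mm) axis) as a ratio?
≈ 1.07×

Jun ≈ 225, Jul ≈ 210; 225/210 ≈ 1.07.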